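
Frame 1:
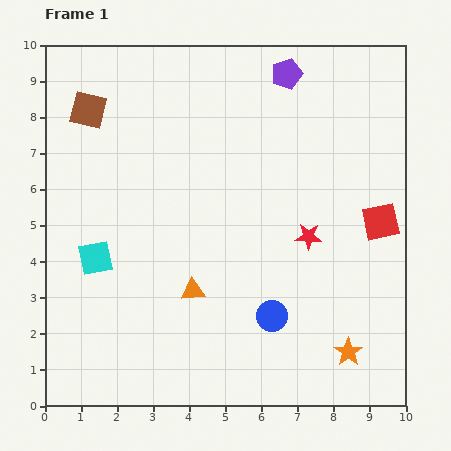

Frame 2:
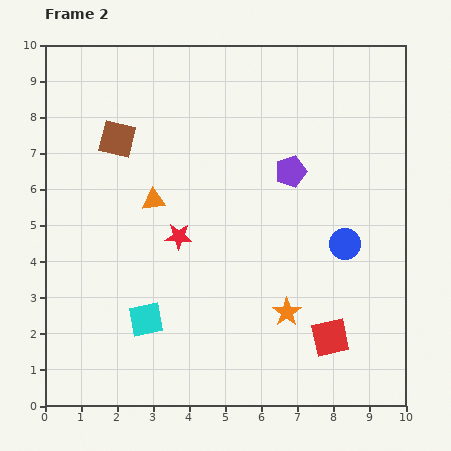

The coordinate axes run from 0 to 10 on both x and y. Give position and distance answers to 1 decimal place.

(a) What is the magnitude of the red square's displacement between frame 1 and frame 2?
3.5

The red square moved from (9.3, 5.1) to (7.9, 1.9), a distance of √(1.4² + 3.2²) ≈ 3.5.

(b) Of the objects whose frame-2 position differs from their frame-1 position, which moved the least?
the brown square

(moved 1.1)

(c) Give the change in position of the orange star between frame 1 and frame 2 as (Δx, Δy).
(-1.7, 1.1)

The orange star was at (8.4, 1.5) in frame 1 and (6.7, 2.6) in frame 2.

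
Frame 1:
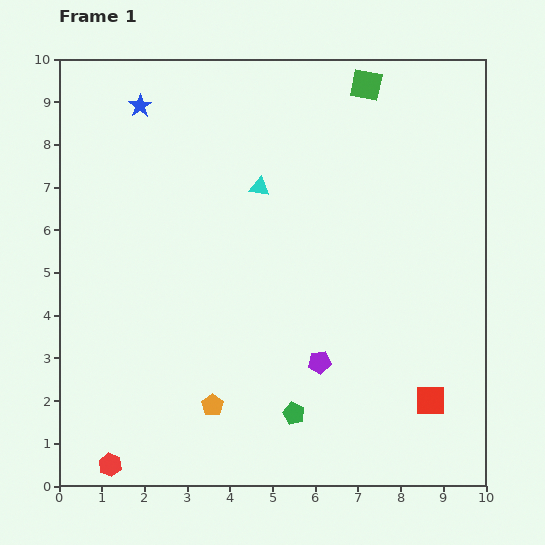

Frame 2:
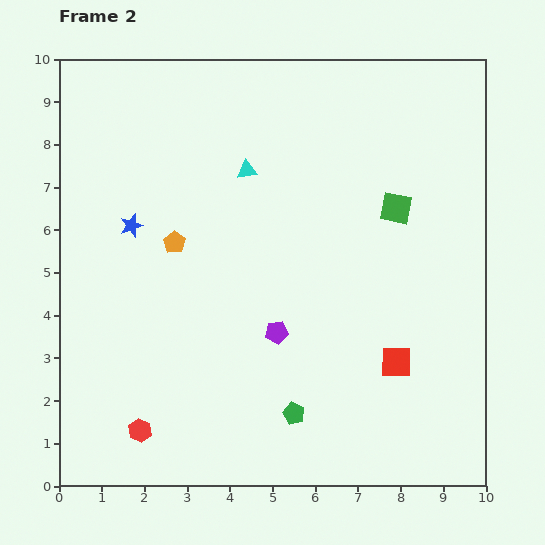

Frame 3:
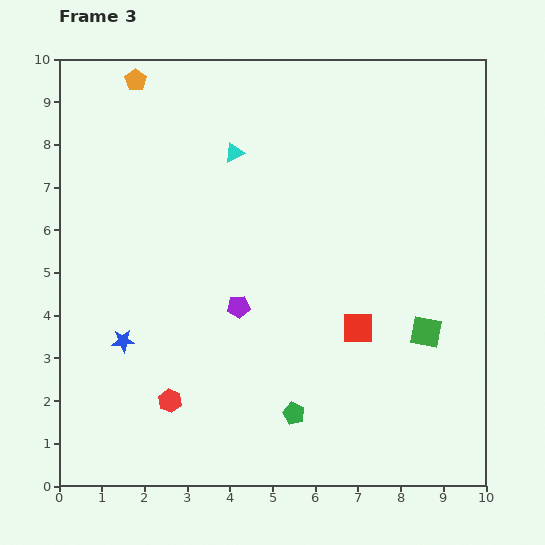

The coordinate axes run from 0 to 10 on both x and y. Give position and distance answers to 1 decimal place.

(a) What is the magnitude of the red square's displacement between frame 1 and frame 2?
1.2

The red square moved from (8.7, 2.0) to (7.9, 2.9), a distance of √(0.8² + 0.9²) ≈ 1.2.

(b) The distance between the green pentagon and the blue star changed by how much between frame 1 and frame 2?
-2.2

Distance in frame 1: 8.0. Distance in frame 2: 5.8.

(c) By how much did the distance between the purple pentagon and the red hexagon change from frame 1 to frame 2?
-1.6

Distance in frame 1: 5.5. Distance in frame 2: 3.9.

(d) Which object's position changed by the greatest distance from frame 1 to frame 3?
the orange pentagon

(moved 7.8; next 6.0)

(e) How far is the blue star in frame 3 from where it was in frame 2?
2.7

The blue star moved from (1.7, 6.1) to (1.5, 3.4), a distance of √(0.2² + 2.7²) ≈ 2.7.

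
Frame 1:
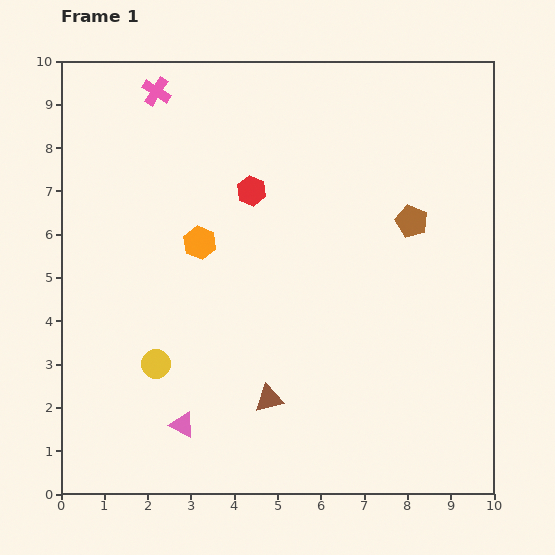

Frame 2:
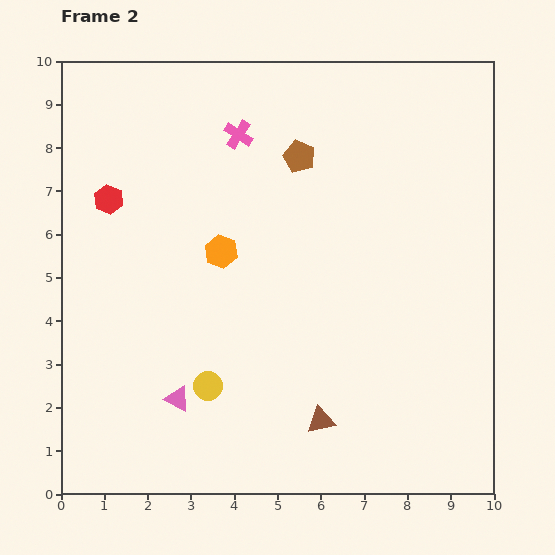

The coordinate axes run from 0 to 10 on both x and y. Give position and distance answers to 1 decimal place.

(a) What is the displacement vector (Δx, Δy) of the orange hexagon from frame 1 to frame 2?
(0.5, -0.2)

The orange hexagon was at (3.2, 5.8) in frame 1 and (3.7, 5.6) in frame 2.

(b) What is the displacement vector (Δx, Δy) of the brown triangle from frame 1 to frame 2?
(1.2, -0.5)

The brown triangle was at (4.8, 2.2) in frame 1 and (6.0, 1.7) in frame 2.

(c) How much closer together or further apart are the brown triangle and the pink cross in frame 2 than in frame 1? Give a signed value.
-0.7

Distance in frame 1: 7.6. Distance in frame 2: 6.9.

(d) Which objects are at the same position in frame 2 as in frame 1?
none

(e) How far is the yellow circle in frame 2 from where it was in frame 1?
1.3

The yellow circle moved from (2.2, 3.0) to (3.4, 2.5), a distance of √(1.2² + 0.5²) ≈ 1.3.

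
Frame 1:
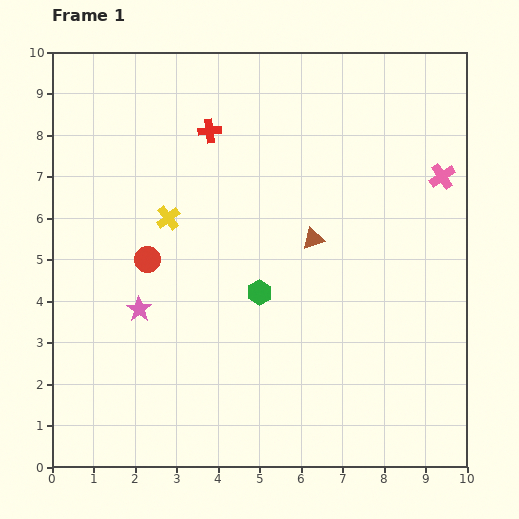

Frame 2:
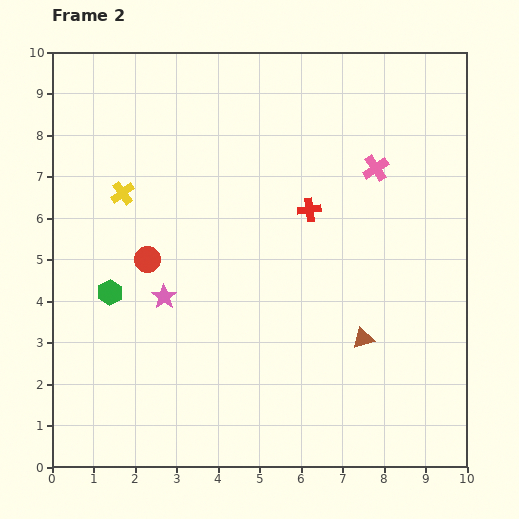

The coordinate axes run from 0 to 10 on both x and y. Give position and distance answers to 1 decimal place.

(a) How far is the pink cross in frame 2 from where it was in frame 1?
1.6

The pink cross moved from (9.4, 7.0) to (7.8, 7.2), a distance of √(1.6² + 0.2²) ≈ 1.6.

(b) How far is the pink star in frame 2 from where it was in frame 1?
0.7

The pink star moved from (2.1, 3.8) to (2.7, 4.1), a distance of √(0.6² + 0.3²) ≈ 0.7.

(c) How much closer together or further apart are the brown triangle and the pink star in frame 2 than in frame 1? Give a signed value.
+0.4

Distance in frame 1: 4.5. Distance in frame 2: 4.9.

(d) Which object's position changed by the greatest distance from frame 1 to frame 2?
the green hexagon

(moved 3.6; next 3.1)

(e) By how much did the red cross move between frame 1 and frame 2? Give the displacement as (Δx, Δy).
(2.4, -1.9)

The red cross was at (3.8, 8.1) in frame 1 and (6.2, 6.2) in frame 2.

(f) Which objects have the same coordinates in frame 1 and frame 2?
the red circle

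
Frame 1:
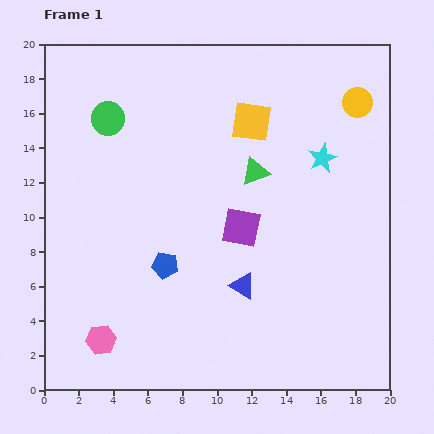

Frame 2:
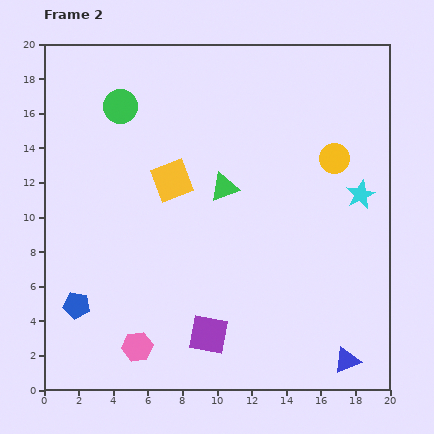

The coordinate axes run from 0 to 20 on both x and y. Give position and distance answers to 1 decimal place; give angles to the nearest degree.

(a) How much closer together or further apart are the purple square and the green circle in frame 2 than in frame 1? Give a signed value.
+4.3

Distance in frame 1: 9.9. Distance in frame 2: 14.2.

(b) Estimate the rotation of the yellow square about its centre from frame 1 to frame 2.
29° counter-clockwise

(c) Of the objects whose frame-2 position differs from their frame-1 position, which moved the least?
the green circle

(moved 1.0)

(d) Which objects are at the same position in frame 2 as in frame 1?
none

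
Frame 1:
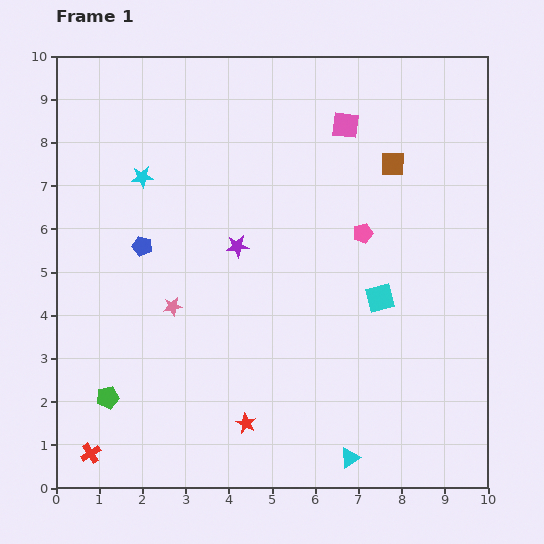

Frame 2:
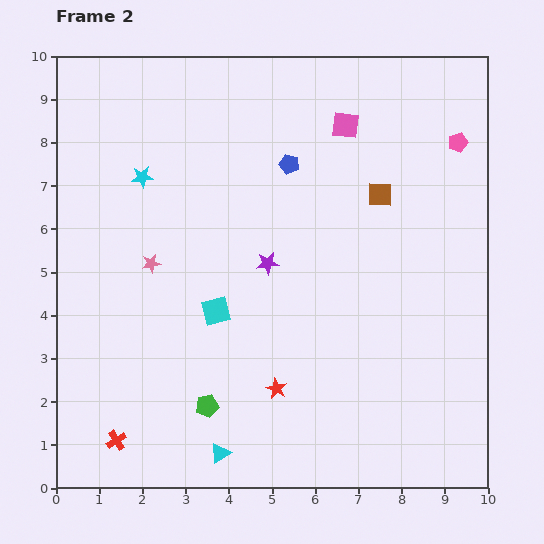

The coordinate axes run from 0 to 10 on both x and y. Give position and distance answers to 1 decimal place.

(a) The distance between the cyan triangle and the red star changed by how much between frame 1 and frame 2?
-0.5

Distance in frame 1: 2.5. Distance in frame 2: 2.0.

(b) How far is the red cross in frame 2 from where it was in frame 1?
0.7

The red cross moved from (0.8, 0.8) to (1.4, 1.1), a distance of √(0.6² + 0.3²) ≈ 0.7.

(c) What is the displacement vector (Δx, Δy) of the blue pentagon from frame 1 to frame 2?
(3.4, 1.9)

The blue pentagon was at (2.0, 5.6) in frame 1 and (5.4, 7.5) in frame 2.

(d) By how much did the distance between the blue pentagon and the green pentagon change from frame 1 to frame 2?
+2.3

Distance in frame 1: 3.6. Distance in frame 2: 5.9.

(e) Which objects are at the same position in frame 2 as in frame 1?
the pink square, the cyan star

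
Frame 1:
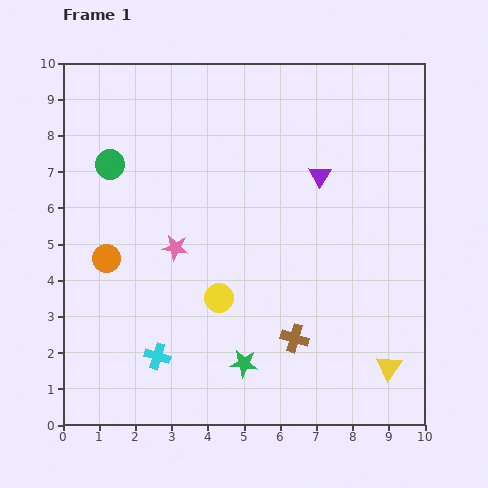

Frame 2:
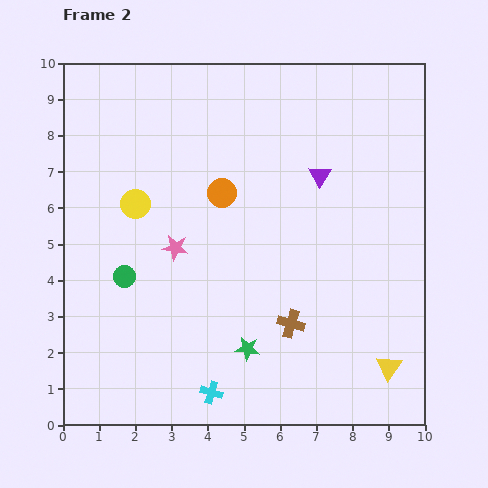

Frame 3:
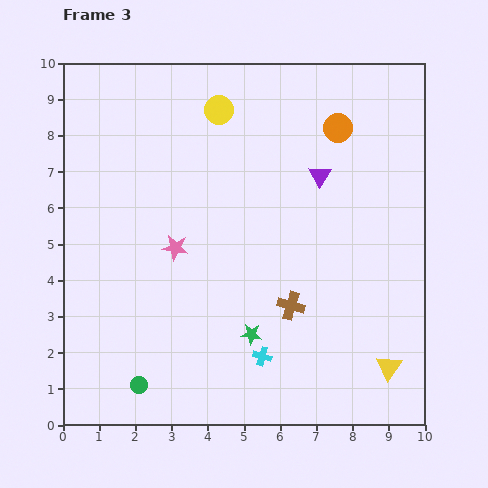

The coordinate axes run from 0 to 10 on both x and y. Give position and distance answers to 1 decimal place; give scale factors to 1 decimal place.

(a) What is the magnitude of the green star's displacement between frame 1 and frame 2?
0.4

The green star moved from (5.0, 1.7) to (5.1, 2.1), a distance of √(0.1² + 0.4²) ≈ 0.4.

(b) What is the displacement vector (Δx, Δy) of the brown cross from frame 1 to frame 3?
(-0.1, 0.9)

The brown cross was at (6.4, 2.4) in frame 1 and (6.3, 3.3) in frame 3.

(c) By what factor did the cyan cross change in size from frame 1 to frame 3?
0.7×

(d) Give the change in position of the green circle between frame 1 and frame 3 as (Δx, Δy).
(0.8, -6.1)

The green circle was at (1.3, 7.2) in frame 1 and (2.1, 1.1) in frame 3.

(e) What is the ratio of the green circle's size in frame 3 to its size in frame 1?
0.6×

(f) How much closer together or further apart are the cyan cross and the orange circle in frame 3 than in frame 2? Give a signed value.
+1.1

Distance in frame 2: 5.5. Distance in frame 3: 6.6.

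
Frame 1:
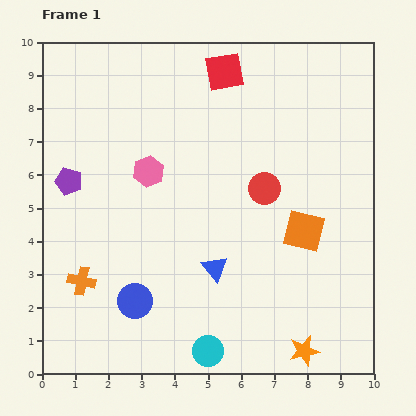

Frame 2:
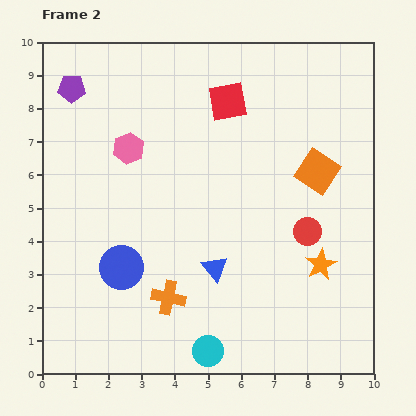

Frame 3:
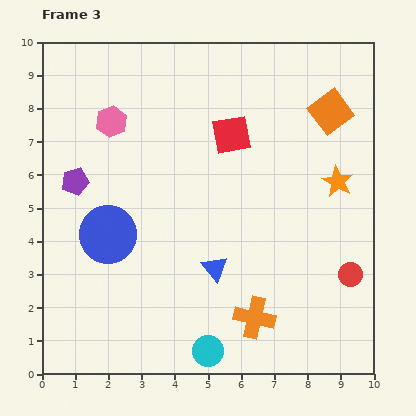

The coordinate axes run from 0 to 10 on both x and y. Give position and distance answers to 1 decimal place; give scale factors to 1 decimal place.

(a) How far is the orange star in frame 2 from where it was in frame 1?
2.6

The orange star moved from (7.9, 0.7) to (8.4, 3.3), a distance of √(0.5² + 2.6²) ≈ 2.6.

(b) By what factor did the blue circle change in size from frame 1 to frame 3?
1.7×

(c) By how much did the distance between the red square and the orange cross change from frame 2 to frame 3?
-0.7

Distance in frame 2: 6.2. Distance in frame 3: 5.5.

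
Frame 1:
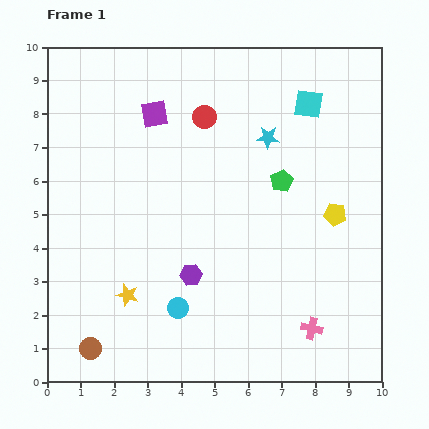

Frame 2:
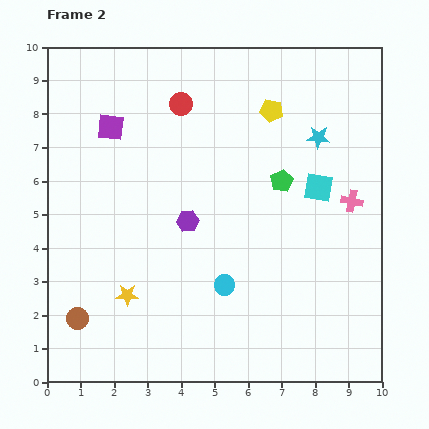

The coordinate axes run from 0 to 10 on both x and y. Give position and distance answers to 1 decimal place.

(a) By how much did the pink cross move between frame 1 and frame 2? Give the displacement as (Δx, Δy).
(1.2, 3.8)

The pink cross was at (7.9, 1.6) in frame 1 and (9.1, 5.4) in frame 2.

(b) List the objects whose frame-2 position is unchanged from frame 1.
the green pentagon, the yellow star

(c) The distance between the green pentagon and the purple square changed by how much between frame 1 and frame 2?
+1.0

Distance in frame 1: 4.3. Distance in frame 2: 5.3.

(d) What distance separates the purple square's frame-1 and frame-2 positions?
1.4

The purple square moved from (3.2, 8.0) to (1.9, 7.6), a distance of √(1.3² + 0.4²) ≈ 1.4.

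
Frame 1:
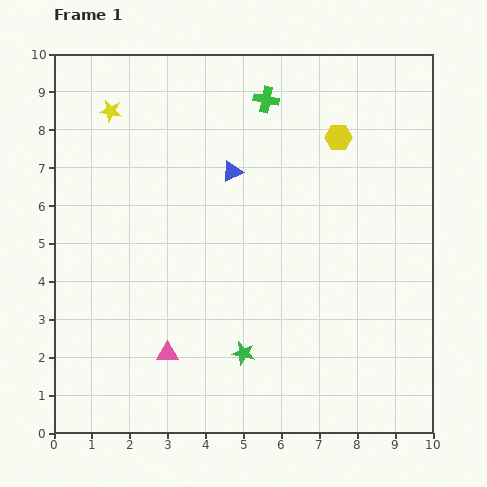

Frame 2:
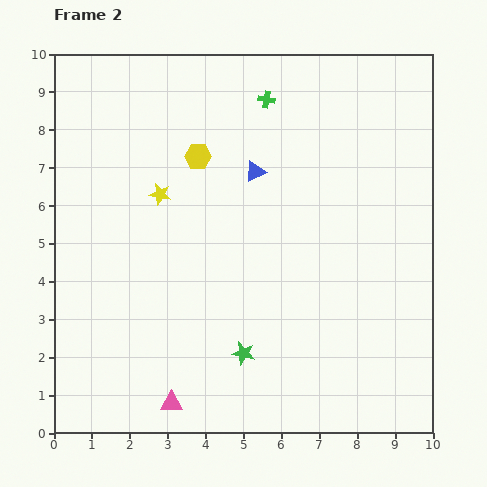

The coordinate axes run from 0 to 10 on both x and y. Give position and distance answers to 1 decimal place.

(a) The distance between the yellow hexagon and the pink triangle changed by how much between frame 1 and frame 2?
-0.8

Distance in frame 1: 7.3. Distance in frame 2: 6.5.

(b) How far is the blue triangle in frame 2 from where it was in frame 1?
0.6

The blue triangle moved from (4.7, 6.9) to (5.3, 6.9), a distance of √(0.6² + 0.0²) ≈ 0.6.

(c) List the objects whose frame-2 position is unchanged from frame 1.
the green cross, the green star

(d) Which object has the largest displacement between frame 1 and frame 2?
the yellow hexagon

(moved 3.7; next 2.6)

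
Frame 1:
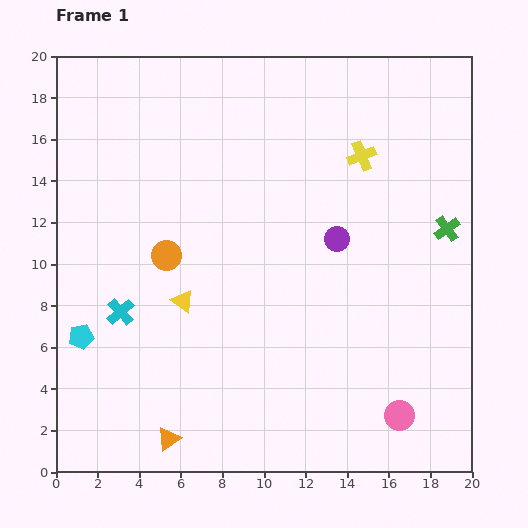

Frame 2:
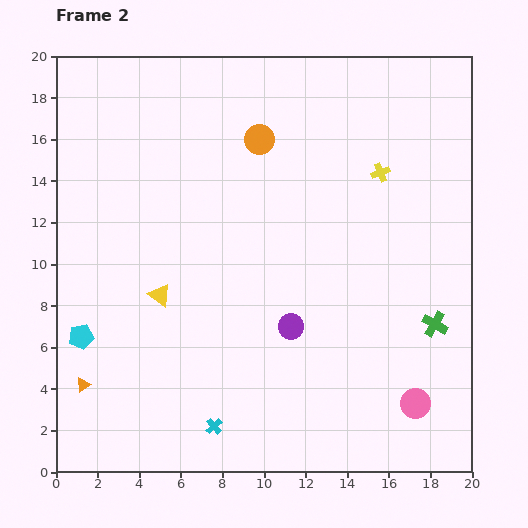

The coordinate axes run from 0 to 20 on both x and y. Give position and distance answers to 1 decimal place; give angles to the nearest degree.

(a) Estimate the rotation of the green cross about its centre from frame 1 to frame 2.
23° counter-clockwise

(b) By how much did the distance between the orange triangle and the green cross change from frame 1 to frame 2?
+0.3

Distance in frame 1: 16.8. Distance in frame 2: 17.1.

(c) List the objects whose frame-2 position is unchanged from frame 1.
the cyan pentagon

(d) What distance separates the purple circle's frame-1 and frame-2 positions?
4.7

The purple circle moved from (13.5, 11.2) to (11.3, 7.0), a distance of √(2.2² + 4.2²) ≈ 4.7.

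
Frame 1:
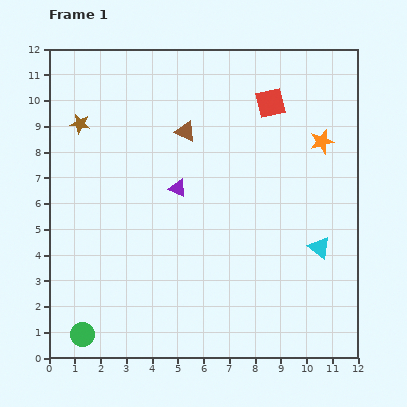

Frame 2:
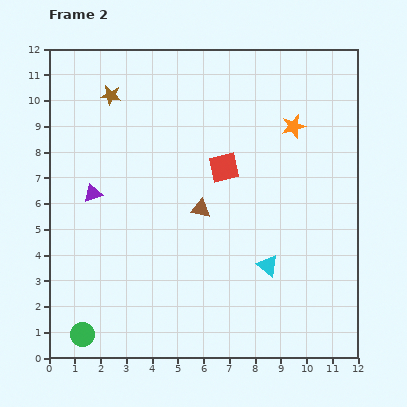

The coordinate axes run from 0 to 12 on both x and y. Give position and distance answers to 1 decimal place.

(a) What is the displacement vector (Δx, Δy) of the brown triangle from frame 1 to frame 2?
(0.6, -3.0)

The brown triangle was at (5.3, 8.8) in frame 1 and (5.9, 5.8) in frame 2.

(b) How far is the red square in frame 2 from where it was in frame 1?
3.1

The red square moved from (8.6, 9.9) to (6.8, 7.4), a distance of √(1.8² + 2.5²) ≈ 3.1.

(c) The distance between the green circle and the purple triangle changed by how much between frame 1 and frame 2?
-1.3

Distance in frame 1: 6.8. Distance in frame 2: 5.5.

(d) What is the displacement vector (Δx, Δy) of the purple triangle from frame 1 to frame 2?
(-3.3, -0.2)

The purple triangle was at (5.0, 6.6) in frame 1 and (1.7, 6.4) in frame 2.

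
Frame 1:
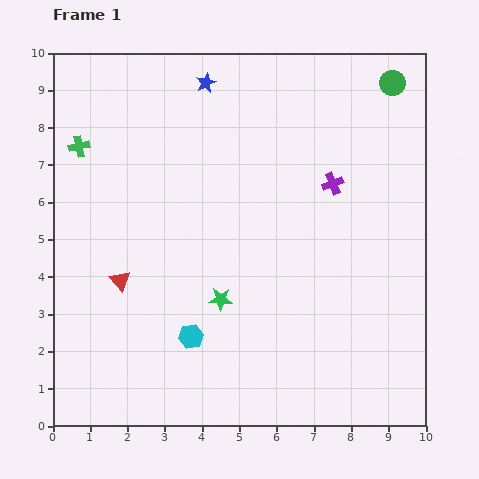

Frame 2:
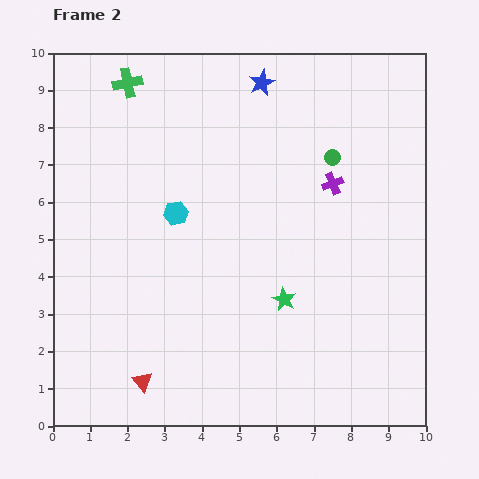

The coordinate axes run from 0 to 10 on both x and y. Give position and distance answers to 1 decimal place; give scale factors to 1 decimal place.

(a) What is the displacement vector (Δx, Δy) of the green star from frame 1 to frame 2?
(1.7, 0.0)

The green star was at (4.5, 3.4) in frame 1 and (6.2, 3.4) in frame 2.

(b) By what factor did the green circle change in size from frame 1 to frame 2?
0.6×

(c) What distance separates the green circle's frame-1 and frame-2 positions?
2.6

The green circle moved from (9.1, 9.2) to (7.5, 7.2), a distance of √(1.6² + 2.0²) ≈ 2.6.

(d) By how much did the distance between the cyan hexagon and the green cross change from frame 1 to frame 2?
-2.2

Distance in frame 1: 5.9. Distance in frame 2: 3.7.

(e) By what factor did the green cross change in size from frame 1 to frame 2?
1.4×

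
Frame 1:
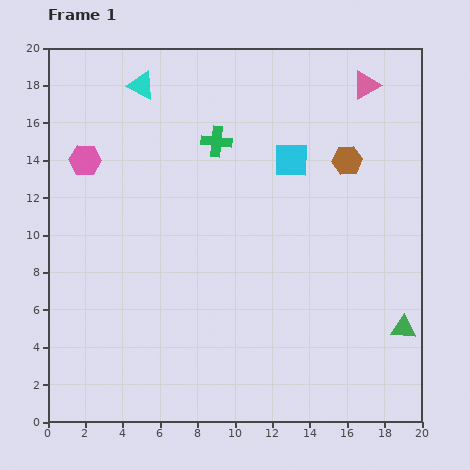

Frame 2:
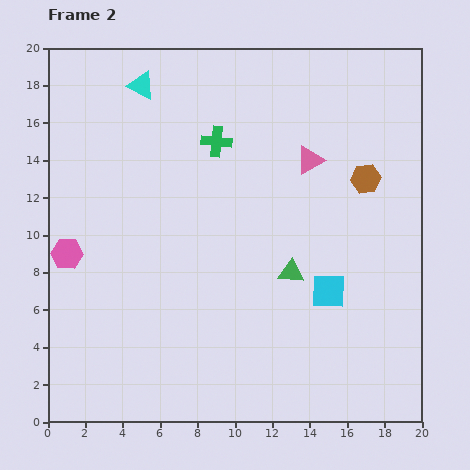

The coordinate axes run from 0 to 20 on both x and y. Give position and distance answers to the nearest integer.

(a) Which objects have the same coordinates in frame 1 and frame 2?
the green cross, the cyan triangle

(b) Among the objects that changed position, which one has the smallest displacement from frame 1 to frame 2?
the brown hexagon

(moved 1)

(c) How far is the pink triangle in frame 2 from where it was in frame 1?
5

The pink triangle moved from (17, 18) to (14, 14), a distance of √(3² + 4²) ≈ 5.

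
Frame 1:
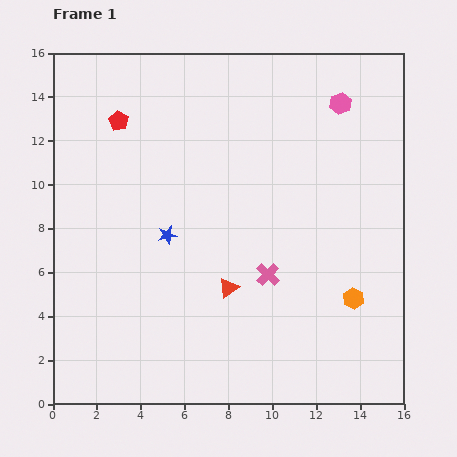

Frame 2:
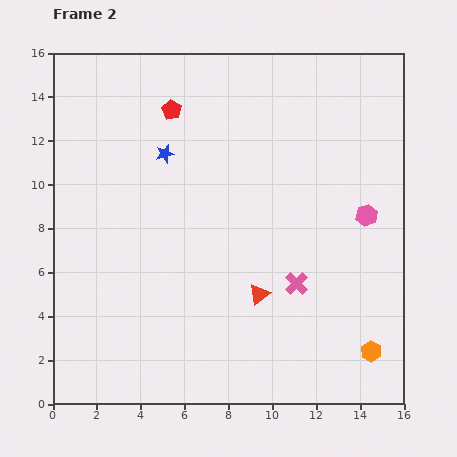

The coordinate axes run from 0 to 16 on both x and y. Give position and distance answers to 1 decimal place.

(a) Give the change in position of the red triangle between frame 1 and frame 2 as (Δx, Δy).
(1.4, -0.3)

The red triangle was at (8.0, 5.3) in frame 1 and (9.4, 5.0) in frame 2.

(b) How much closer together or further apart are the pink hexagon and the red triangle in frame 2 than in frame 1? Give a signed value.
-3.7

Distance in frame 1: 9.8. Distance in frame 2: 6.1.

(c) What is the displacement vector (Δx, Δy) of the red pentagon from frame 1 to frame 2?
(2.4, 0.5)

The red pentagon was at (3.0, 12.9) in frame 1 and (5.4, 13.4) in frame 2.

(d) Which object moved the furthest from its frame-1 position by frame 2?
the pink hexagon

(moved 5.2; next 3.7)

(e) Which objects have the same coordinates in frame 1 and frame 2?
none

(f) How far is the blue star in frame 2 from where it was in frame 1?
3.7

The blue star moved from (5.2, 7.7) to (5.1, 11.4), a distance of √(0.1² + 3.7²) ≈ 3.7.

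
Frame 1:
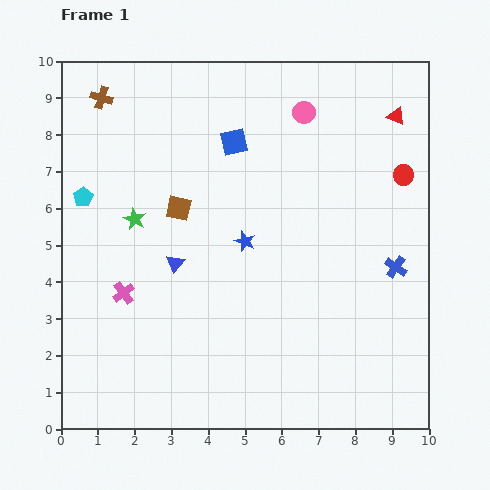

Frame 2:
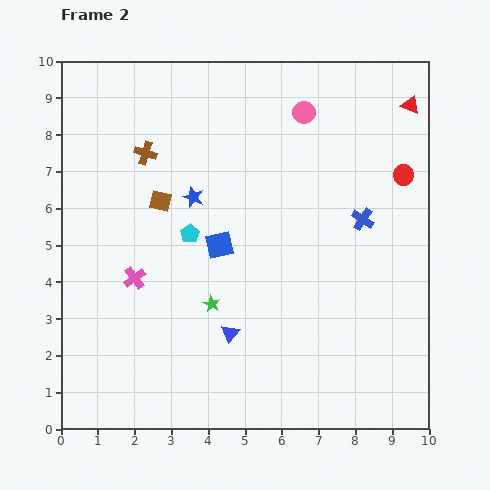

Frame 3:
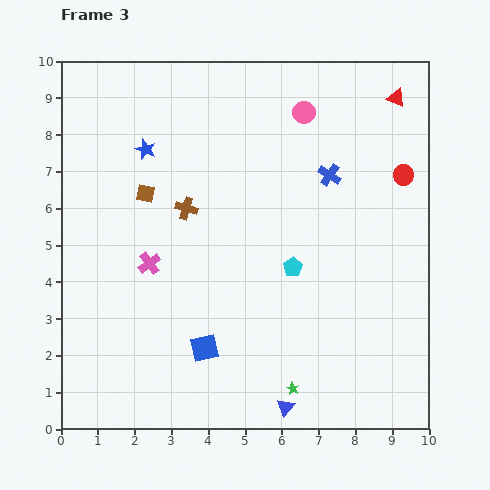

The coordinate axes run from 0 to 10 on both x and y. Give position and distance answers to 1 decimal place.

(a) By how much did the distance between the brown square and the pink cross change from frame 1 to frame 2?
-0.5

Distance in frame 1: 2.7. Distance in frame 2: 2.2.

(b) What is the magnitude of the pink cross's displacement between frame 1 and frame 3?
1.1

The pink cross moved from (1.7, 3.7) to (2.4, 4.5), a distance of √(0.7² + 0.8²) ≈ 1.1.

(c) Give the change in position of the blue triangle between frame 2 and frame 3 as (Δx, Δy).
(1.5, -2.0)

The blue triangle was at (4.6, 2.6) in frame 2 and (6.1, 0.6) in frame 3.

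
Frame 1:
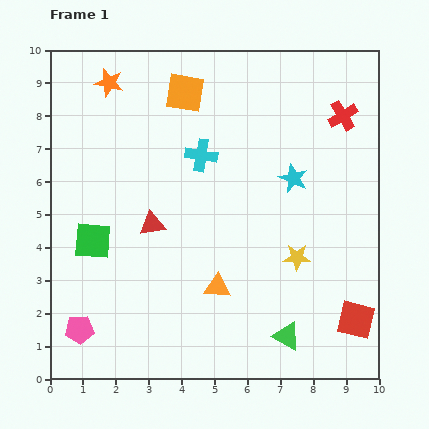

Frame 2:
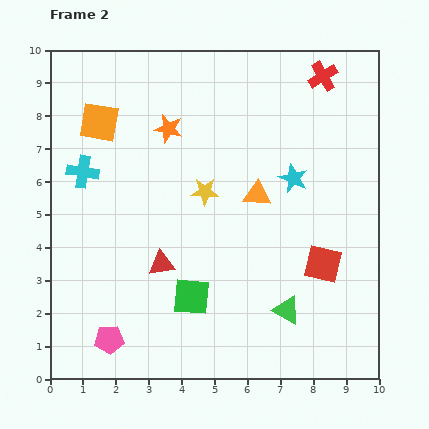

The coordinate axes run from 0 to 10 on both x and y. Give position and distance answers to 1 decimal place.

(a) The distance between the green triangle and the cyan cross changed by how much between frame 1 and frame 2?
+1.4

Distance in frame 1: 6.1. Distance in frame 2: 7.5.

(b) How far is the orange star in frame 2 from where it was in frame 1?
2.3

The orange star moved from (1.8, 9.0) to (3.6, 7.6), a distance of √(1.8² + 1.4²) ≈ 2.3.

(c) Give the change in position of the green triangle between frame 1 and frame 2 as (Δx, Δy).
(0.0, 0.8)

The green triangle was at (7.2, 1.3) in frame 1 and (7.2, 2.1) in frame 2.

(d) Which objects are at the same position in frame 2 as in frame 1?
the cyan star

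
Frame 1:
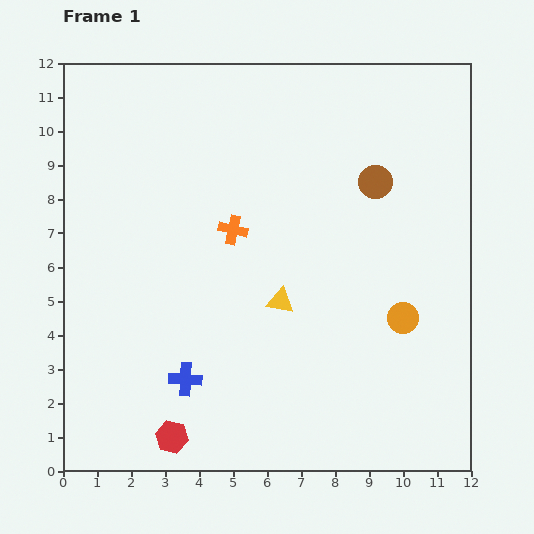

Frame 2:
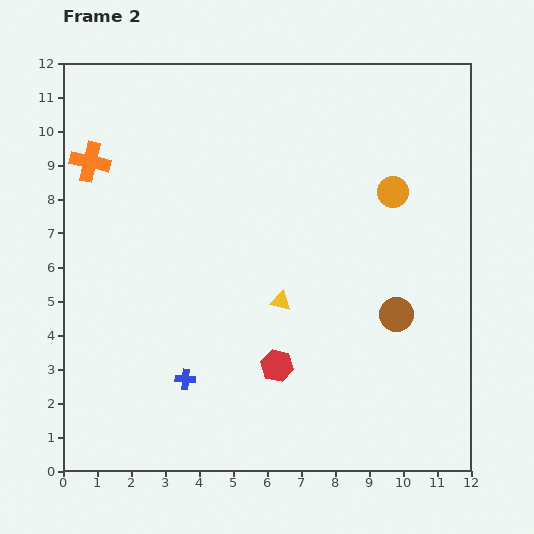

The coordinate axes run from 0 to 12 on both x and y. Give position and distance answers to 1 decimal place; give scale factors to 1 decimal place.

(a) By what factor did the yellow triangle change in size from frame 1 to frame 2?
0.8×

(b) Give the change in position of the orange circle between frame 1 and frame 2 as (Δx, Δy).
(-0.3, 3.7)

The orange circle was at (10.0, 4.5) in frame 1 and (9.7, 8.2) in frame 2.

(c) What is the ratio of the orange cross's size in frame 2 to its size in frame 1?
1.4×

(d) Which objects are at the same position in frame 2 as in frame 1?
the yellow triangle, the blue cross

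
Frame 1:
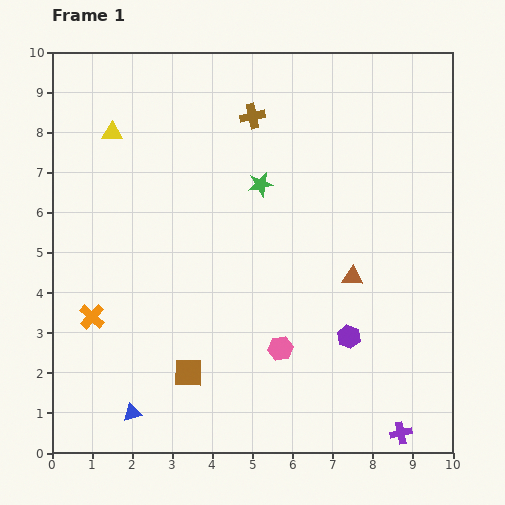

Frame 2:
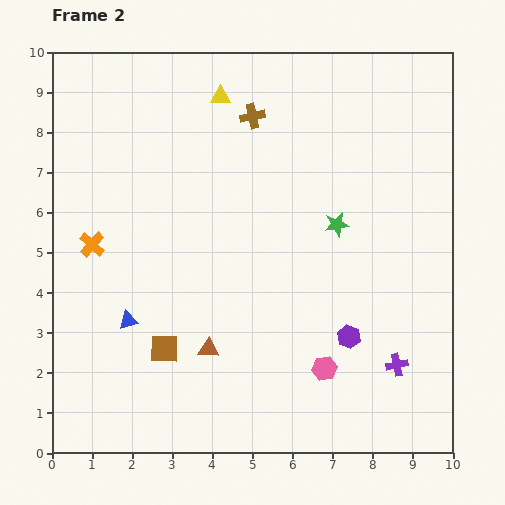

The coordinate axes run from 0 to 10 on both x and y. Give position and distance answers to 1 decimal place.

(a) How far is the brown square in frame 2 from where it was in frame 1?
0.8

The brown square moved from (3.4, 2.0) to (2.8, 2.6), a distance of √(0.6² + 0.6²) ≈ 0.8.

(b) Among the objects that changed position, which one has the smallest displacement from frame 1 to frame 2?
the brown square

(moved 0.8)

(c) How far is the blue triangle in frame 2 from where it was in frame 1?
2.3

The blue triangle moved from (2.0, 1.0) to (1.9, 3.3), a distance of √(0.1² + 2.3²) ≈ 2.3.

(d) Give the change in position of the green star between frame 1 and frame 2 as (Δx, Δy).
(1.9, -1.0)

The green star was at (5.2, 6.7) in frame 1 and (7.1, 5.7) in frame 2.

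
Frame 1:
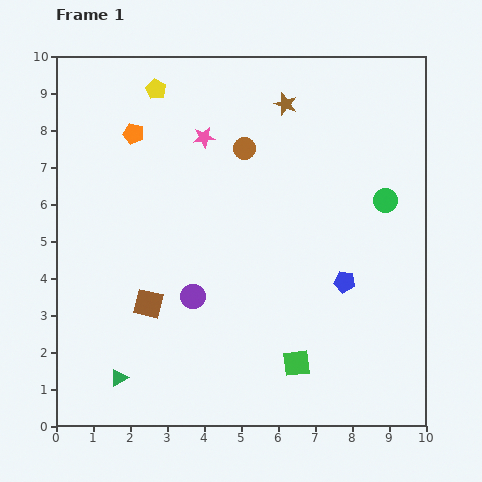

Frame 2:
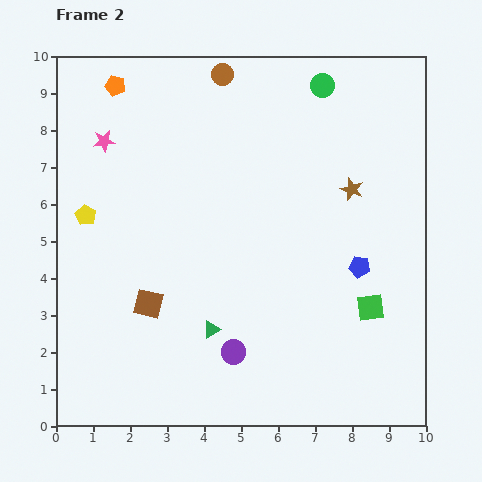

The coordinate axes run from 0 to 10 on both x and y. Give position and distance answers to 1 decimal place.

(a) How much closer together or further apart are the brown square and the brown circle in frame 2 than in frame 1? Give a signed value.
+1.6

Distance in frame 1: 4.9. Distance in frame 2: 6.5.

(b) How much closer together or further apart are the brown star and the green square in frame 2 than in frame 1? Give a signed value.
-3.8

Distance in frame 1: 7.0. Distance in frame 2: 3.2.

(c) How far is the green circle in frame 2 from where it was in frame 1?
3.5

The green circle moved from (8.9, 6.1) to (7.2, 9.2), a distance of √(1.7² + 3.1²) ≈ 3.5.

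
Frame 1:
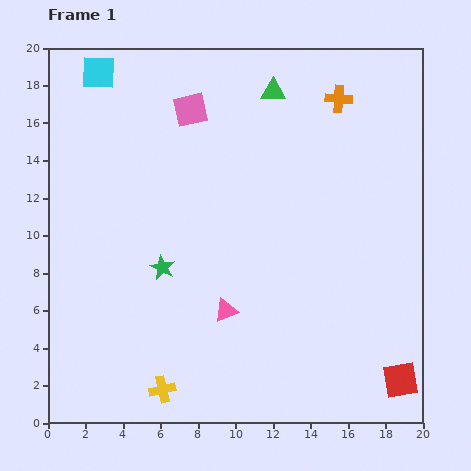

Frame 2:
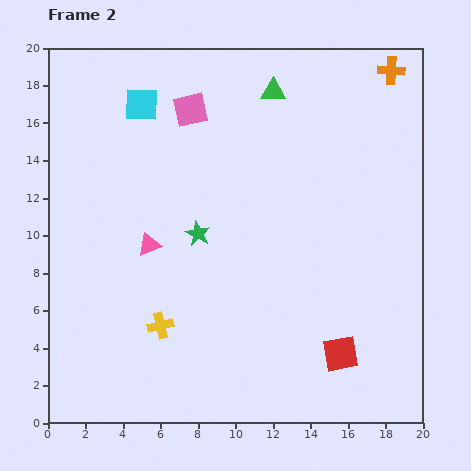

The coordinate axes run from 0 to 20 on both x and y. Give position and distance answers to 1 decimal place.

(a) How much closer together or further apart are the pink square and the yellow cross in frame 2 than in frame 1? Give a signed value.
-3.4

Distance in frame 1: 15.0. Distance in frame 2: 11.6.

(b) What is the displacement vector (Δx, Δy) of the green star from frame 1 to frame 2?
(1.9, 1.8)

The green star was at (6.1, 8.3) in frame 1 and (8.0, 10.1) in frame 2.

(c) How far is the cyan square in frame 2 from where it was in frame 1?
2.9

The cyan square moved from (2.7, 18.7) to (5.0, 17.0), a distance of √(2.3² + 1.7²) ≈ 2.9.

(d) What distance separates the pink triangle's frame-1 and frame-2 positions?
5.4

The pink triangle moved from (9.5, 6.0) to (5.4, 9.5), a distance of √(4.1² + 3.5²) ≈ 5.4.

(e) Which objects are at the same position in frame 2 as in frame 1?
the green triangle, the pink square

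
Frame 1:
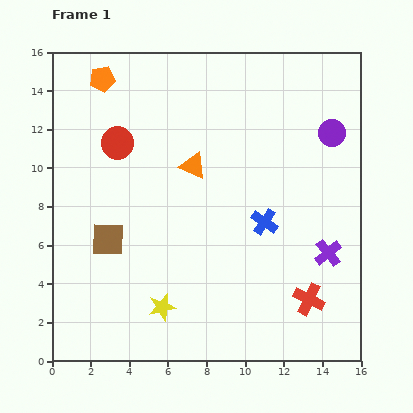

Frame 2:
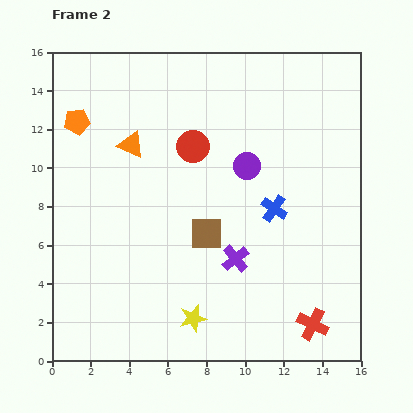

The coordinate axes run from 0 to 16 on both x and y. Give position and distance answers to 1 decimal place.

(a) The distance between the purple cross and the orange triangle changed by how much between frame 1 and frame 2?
-0.3

Distance in frame 1: 8.3. Distance in frame 2: 8.0.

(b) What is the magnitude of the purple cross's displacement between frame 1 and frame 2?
4.8

The purple cross moved from (14.3, 5.6) to (9.5, 5.3), a distance of √(4.8² + 0.3²) ≈ 4.8.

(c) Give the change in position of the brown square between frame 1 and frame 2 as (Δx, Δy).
(5.1, 0.3)

The brown square was at (2.9, 6.3) in frame 1 and (8.0, 6.6) in frame 2.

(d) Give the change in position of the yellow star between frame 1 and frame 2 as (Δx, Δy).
(1.6, -0.6)

The yellow star was at (5.7, 2.8) in frame 1 and (7.3, 2.2) in frame 2.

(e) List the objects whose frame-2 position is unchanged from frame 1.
none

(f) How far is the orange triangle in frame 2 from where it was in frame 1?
3.4

The orange triangle moved from (7.3, 10.1) to (4.1, 11.2), a distance of √(3.2² + 1.1²) ≈ 3.4.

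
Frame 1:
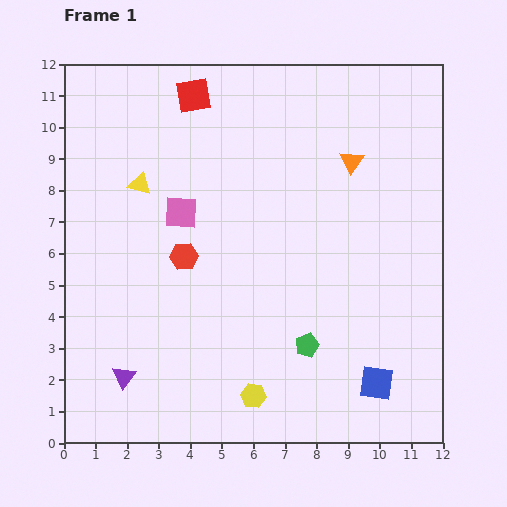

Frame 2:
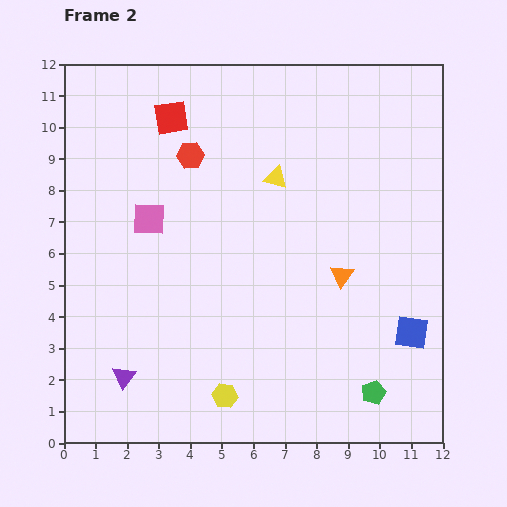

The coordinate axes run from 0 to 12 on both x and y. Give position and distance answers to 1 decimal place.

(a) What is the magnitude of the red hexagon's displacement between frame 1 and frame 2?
3.2

The red hexagon moved from (3.8, 5.9) to (4.0, 9.1), a distance of √(0.2² + 3.2²) ≈ 3.2.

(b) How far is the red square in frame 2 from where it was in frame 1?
1.0

The red square moved from (4.1, 11.0) to (3.4, 10.3), a distance of √(0.7² + 0.7²) ≈ 1.0.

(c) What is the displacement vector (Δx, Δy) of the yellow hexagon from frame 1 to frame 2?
(-0.9, 0.0)

The yellow hexagon was at (6.0, 1.5) in frame 1 and (5.1, 1.5) in frame 2.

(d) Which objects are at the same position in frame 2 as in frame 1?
the purple triangle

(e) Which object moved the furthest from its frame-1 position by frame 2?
the yellow triangle

(moved 4.3; next 3.6)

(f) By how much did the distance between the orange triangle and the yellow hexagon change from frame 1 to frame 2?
-2.7

Distance in frame 1: 8.0. Distance in frame 2: 5.3.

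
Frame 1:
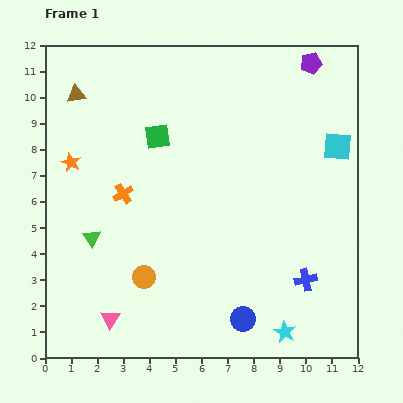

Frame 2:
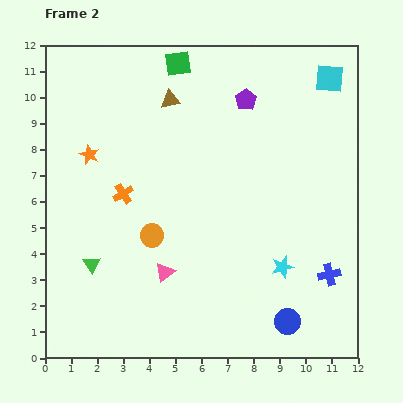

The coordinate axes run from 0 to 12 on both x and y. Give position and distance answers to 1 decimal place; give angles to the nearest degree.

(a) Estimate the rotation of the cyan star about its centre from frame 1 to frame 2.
30° clockwise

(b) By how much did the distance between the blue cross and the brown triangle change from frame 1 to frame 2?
-2.2

Distance in frame 1: 11.3. Distance in frame 2: 9.1.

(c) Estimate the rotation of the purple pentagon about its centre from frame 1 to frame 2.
20° counter-clockwise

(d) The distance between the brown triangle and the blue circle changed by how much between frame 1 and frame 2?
-1.1

Distance in frame 1: 10.7. Distance in frame 2: 9.6.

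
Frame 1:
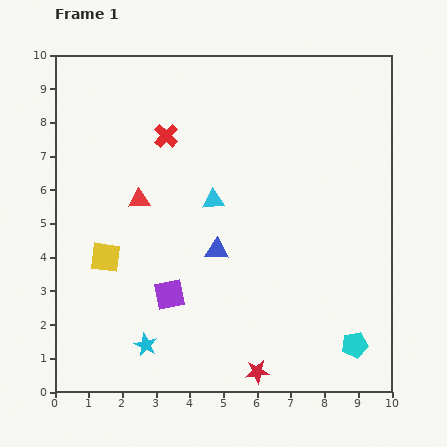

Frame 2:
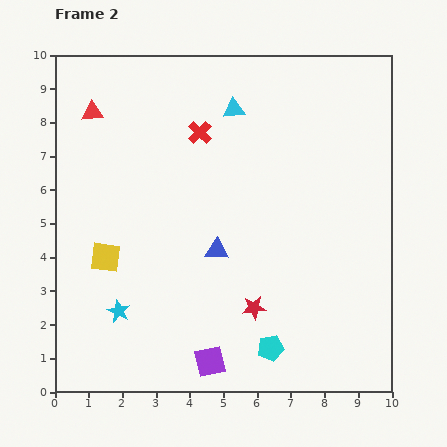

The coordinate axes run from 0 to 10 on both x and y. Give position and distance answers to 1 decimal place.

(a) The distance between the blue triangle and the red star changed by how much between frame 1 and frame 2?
-1.8

Distance in frame 1: 3.8. Distance in frame 2: 2.0.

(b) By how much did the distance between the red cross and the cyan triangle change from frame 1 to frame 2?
-1.2

Distance in frame 1: 2.4. Distance in frame 2: 1.2.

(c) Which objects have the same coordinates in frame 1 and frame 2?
the yellow square, the blue triangle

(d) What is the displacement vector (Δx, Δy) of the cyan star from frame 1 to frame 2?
(-0.8, 1.0)

The cyan star was at (2.7, 1.4) in frame 1 and (1.9, 2.4) in frame 2.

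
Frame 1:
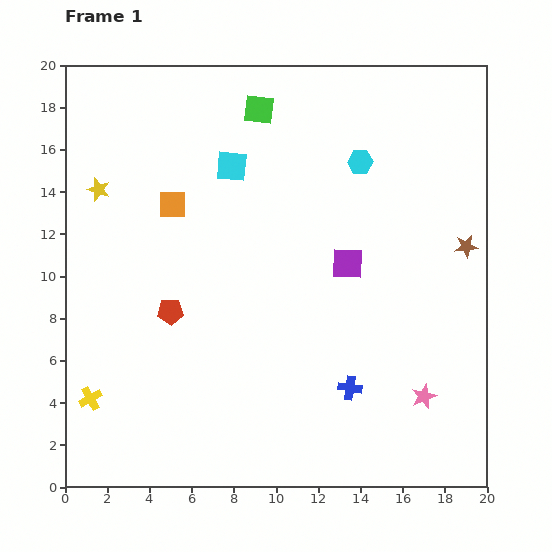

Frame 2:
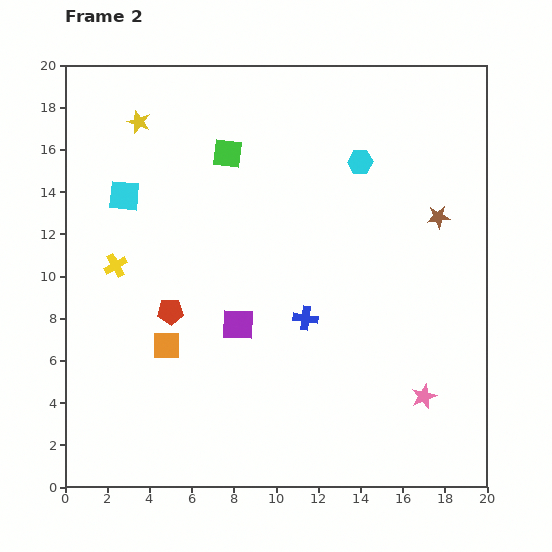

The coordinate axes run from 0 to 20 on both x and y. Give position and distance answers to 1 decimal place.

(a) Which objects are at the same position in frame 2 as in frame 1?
the cyan hexagon, the pink star, the red pentagon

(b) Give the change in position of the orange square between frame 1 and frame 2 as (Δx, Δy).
(-0.3, -6.7)

The orange square was at (5.1, 13.4) in frame 1 and (4.8, 6.7) in frame 2.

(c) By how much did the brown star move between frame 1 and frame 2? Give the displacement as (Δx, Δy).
(-1.3, 1.4)

The brown star was at (19.0, 11.4) in frame 1 and (17.7, 12.8) in frame 2.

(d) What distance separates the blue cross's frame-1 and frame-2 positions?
3.9

The blue cross moved from (13.5, 4.7) to (11.4, 8.0), a distance of √(2.1² + 3.3²) ≈ 3.9.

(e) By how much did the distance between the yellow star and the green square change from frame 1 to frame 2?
-4.0

Distance in frame 1: 8.5. Distance in frame 2: 4.5.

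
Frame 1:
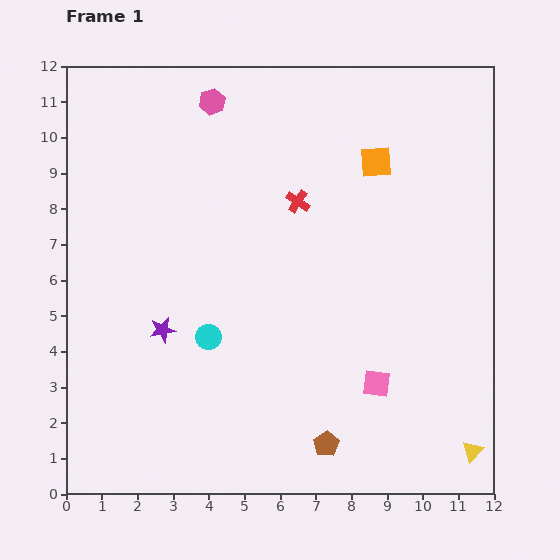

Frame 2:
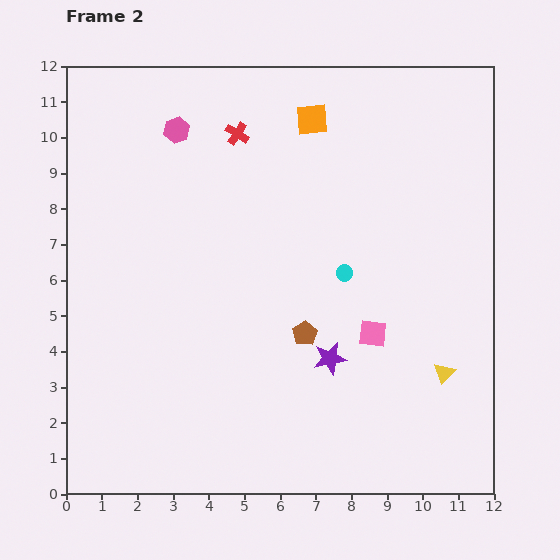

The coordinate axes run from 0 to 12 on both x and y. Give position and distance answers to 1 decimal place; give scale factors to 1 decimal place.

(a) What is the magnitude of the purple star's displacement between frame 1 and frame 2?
4.8

The purple star moved from (2.7, 4.6) to (7.4, 3.8), a distance of √(4.7² + 0.8²) ≈ 4.8.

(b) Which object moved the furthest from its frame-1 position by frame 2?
the purple star

(moved 4.8; next 4.2)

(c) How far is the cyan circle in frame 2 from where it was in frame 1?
4.2

The cyan circle moved from (4.0, 4.4) to (7.8, 6.2), a distance of √(3.8² + 1.8²) ≈ 4.2.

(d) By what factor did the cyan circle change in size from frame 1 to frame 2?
0.6×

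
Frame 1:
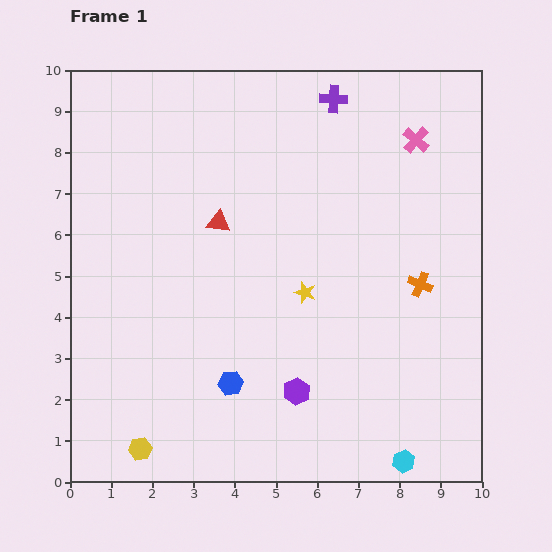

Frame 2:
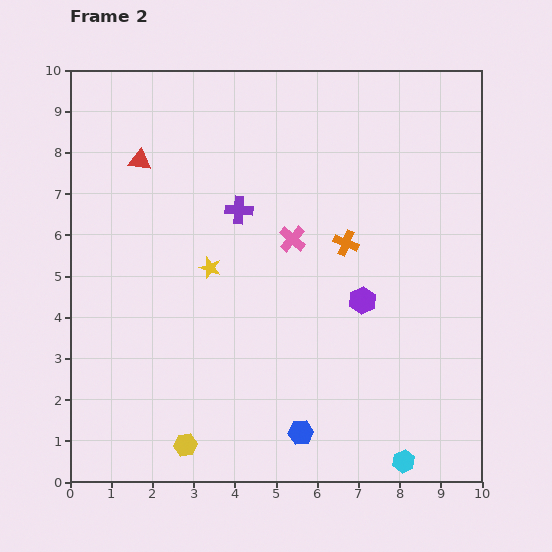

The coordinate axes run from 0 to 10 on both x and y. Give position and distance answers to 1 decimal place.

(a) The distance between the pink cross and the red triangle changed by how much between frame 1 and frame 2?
-1.0

Distance in frame 1: 5.2. Distance in frame 2: 4.2.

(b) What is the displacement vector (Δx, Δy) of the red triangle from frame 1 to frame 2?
(-1.9, 1.5)

The red triangle was at (3.6, 6.3) in frame 1 and (1.7, 7.8) in frame 2.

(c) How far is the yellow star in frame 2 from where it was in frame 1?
2.4

The yellow star moved from (5.7, 4.6) to (3.4, 5.2), a distance of √(2.3² + 0.6²) ≈ 2.4.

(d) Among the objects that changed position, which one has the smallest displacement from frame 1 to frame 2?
the yellow hexagon

(moved 1.1)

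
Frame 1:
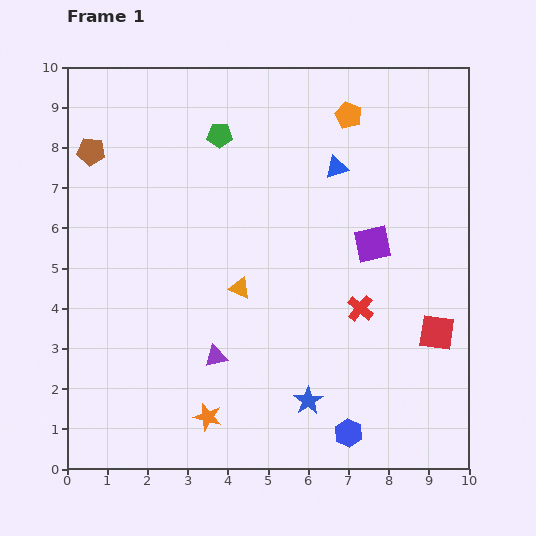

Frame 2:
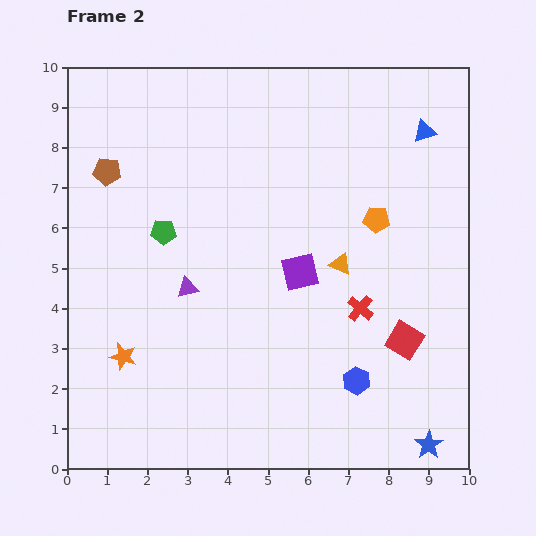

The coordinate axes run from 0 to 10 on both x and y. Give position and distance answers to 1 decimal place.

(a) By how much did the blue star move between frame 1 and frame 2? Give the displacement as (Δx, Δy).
(3.0, -1.1)

The blue star was at (6.0, 1.7) in frame 1 and (9.0, 0.6) in frame 2.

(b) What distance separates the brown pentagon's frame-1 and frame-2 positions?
0.6

The brown pentagon moved from (0.6, 7.9) to (1.0, 7.4), a distance of √(0.4² + 0.5²) ≈ 0.6.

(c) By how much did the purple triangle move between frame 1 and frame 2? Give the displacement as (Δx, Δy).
(-0.7, 1.7)

The purple triangle was at (3.7, 2.8) in frame 1 and (3.0, 4.5) in frame 2.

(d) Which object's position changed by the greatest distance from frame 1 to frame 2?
the blue star

(moved 3.2; next 2.8)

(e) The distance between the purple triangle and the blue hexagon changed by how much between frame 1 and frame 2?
+1.0

Distance in frame 1: 3.8. Distance in frame 2: 4.8.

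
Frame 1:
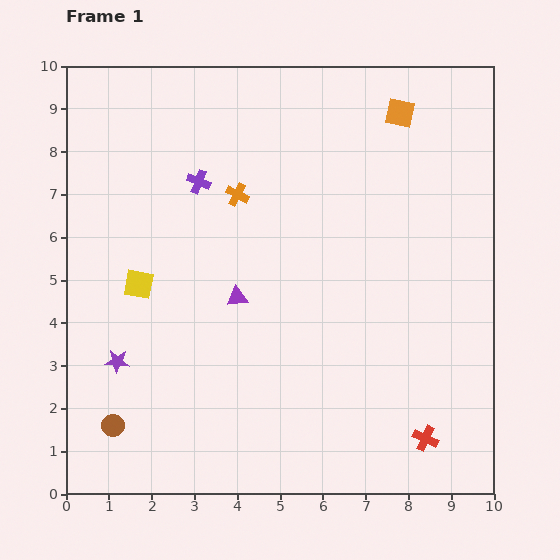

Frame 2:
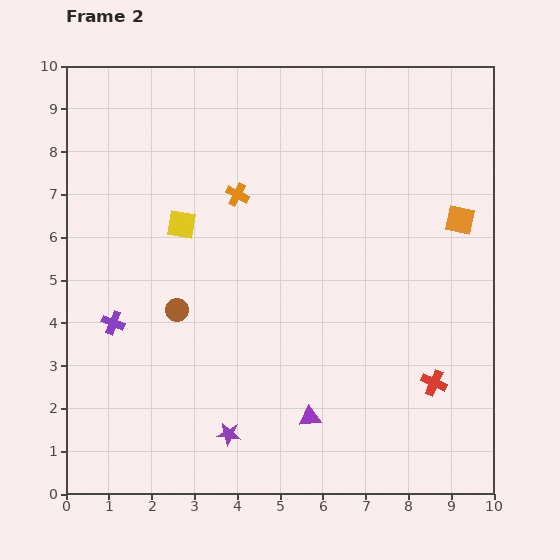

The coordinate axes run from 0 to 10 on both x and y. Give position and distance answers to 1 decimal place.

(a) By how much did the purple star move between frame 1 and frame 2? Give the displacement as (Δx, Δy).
(2.6, -1.7)

The purple star was at (1.2, 3.1) in frame 1 and (3.8, 1.4) in frame 2.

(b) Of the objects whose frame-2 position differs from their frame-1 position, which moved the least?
the red cross

(moved 1.3)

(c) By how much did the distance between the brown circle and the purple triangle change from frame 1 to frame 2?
-0.2

Distance in frame 1: 4.2. Distance in frame 2: 4.0.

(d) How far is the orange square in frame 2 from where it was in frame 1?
2.9

The orange square moved from (7.8, 8.9) to (9.2, 6.4), a distance of √(1.4² + 2.5²) ≈ 2.9.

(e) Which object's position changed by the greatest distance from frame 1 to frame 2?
the purple cross

(moved 3.9; next 3.3)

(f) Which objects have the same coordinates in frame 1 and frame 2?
the orange cross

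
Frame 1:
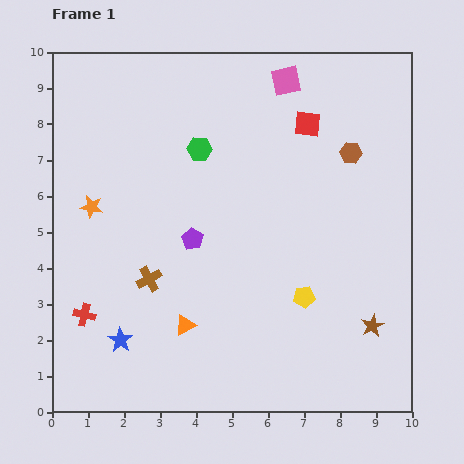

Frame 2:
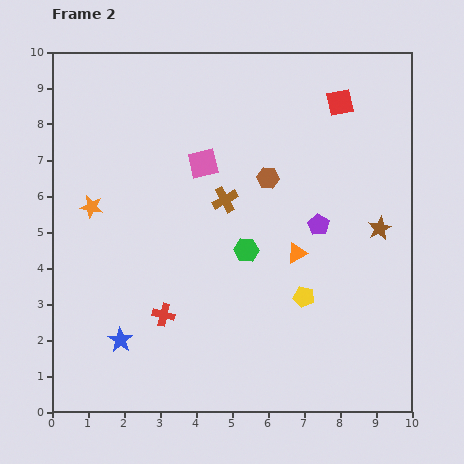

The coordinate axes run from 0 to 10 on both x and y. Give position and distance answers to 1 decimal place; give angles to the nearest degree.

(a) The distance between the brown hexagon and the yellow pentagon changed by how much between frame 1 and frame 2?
-0.8

Distance in frame 1: 4.2. Distance in frame 2: 3.4.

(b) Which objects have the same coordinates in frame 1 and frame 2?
the orange star, the yellow pentagon, the blue star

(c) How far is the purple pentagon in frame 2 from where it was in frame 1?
3.5

The purple pentagon moved from (3.9, 4.8) to (7.4, 5.2), a distance of √(3.5² + 0.4²) ≈ 3.5.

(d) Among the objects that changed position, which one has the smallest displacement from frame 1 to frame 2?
the red square

(moved 1.1)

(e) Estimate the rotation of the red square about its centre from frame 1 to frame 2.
18° counter-clockwise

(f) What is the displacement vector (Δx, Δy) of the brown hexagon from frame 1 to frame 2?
(-2.3, -0.7)

The brown hexagon was at (8.3, 7.2) in frame 1 and (6.0, 6.5) in frame 2.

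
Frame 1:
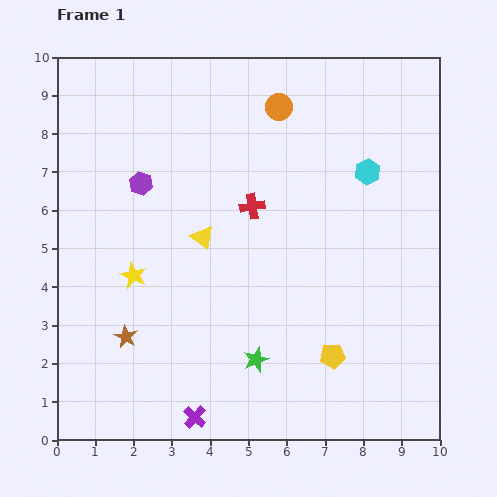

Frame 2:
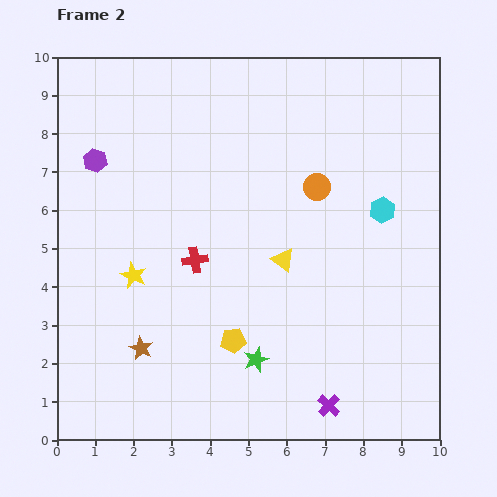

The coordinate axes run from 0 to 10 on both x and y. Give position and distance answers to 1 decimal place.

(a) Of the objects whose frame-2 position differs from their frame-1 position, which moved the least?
the brown star

(moved 0.5)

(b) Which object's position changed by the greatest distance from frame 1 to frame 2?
the purple cross

(moved 3.5; next 2.6)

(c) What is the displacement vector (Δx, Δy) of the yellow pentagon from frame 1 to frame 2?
(-2.6, 0.4)

The yellow pentagon was at (7.2, 2.2) in frame 1 and (4.6, 2.6) in frame 2.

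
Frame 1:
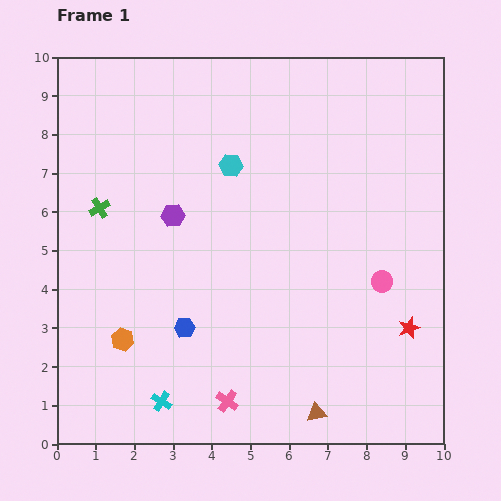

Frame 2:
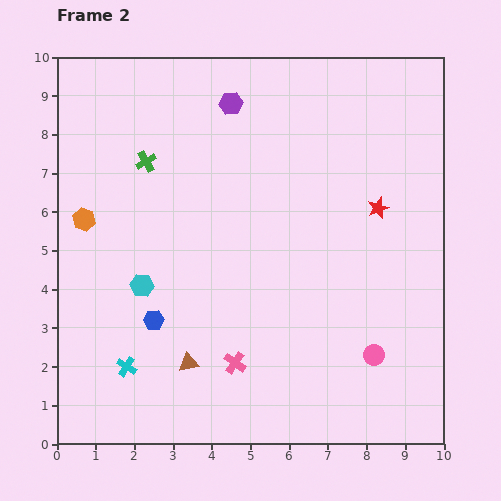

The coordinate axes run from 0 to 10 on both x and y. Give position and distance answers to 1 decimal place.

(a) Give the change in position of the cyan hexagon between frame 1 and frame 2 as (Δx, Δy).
(-2.3, -3.1)

The cyan hexagon was at (4.5, 7.2) in frame 1 and (2.2, 4.1) in frame 2.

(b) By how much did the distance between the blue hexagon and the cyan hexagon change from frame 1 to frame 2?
-3.5

Distance in frame 1: 4.4. Distance in frame 2: 0.9.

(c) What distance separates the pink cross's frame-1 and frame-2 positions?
1.0

The pink cross moved from (4.4, 1.1) to (4.6, 2.1), a distance of √(0.2² + 1.0²) ≈ 1.0.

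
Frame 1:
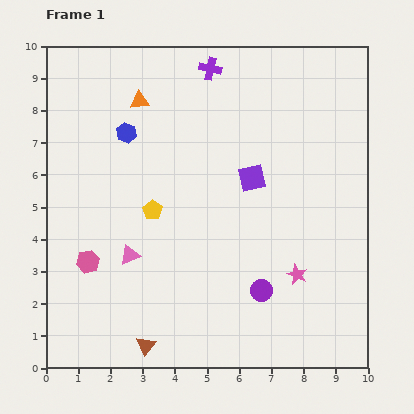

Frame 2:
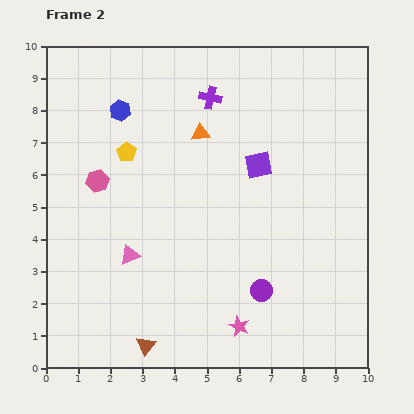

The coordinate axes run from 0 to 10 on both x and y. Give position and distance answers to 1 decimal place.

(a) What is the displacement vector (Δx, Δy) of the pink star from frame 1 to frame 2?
(-1.8, -1.6)

The pink star was at (7.8, 2.9) in frame 1 and (6.0, 1.3) in frame 2.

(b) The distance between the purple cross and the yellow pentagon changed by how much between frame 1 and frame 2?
-1.7

Distance in frame 1: 4.8. Distance in frame 2: 3.1.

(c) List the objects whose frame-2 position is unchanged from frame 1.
the purple circle, the brown triangle, the pink triangle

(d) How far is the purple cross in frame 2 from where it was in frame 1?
0.9

The purple cross moved from (5.1, 9.3) to (5.1, 8.4), a distance of √(0.0² + 0.9²) ≈ 0.9.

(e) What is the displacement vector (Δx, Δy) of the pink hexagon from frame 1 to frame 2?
(0.3, 2.5)

The pink hexagon was at (1.3, 3.3) in frame 1 and (1.6, 5.8) in frame 2.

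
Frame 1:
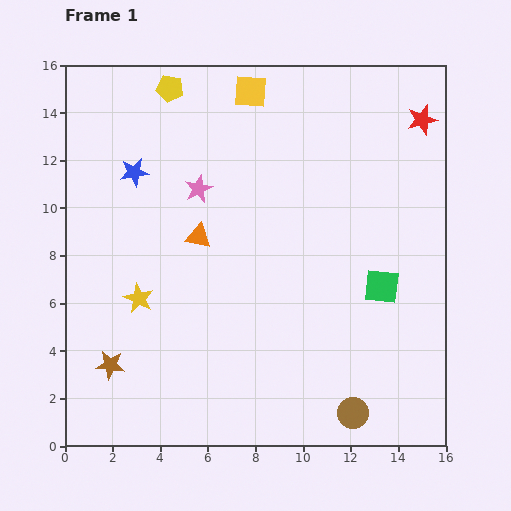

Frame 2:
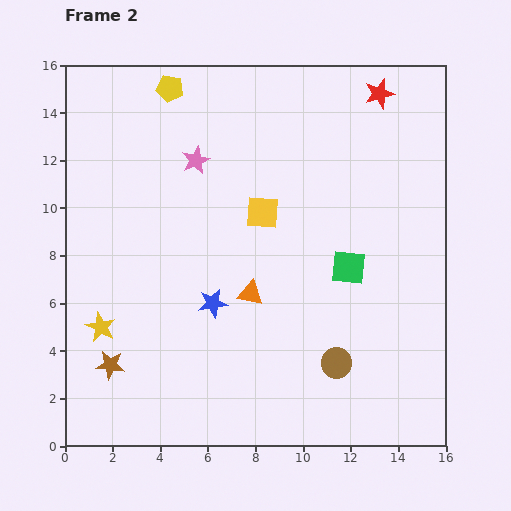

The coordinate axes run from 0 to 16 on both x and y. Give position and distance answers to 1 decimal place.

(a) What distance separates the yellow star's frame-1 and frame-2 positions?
2.0

The yellow star moved from (3.1, 6.2) to (1.5, 5.0), a distance of √(1.6² + 1.2²) ≈ 2.0.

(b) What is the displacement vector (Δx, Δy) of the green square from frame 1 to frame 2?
(-1.4, 0.8)

The green square was at (13.3, 6.7) in frame 1 and (11.9, 7.5) in frame 2.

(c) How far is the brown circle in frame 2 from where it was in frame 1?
2.2

The brown circle moved from (12.1, 1.4) to (11.4, 3.5), a distance of √(0.7² + 2.1²) ≈ 2.2.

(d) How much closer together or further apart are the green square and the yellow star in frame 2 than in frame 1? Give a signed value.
+0.5

Distance in frame 1: 10.2. Distance in frame 2: 10.7.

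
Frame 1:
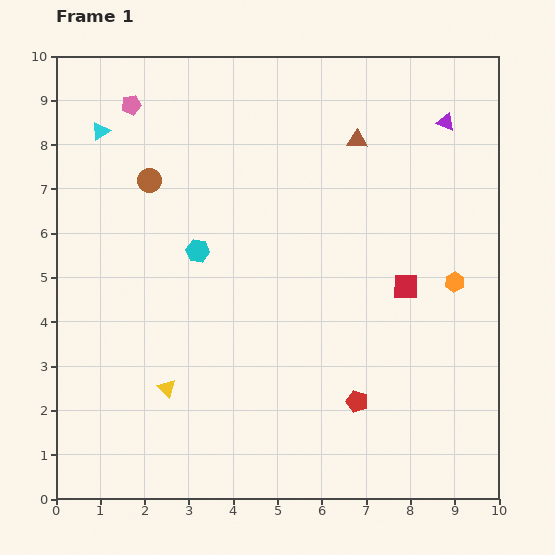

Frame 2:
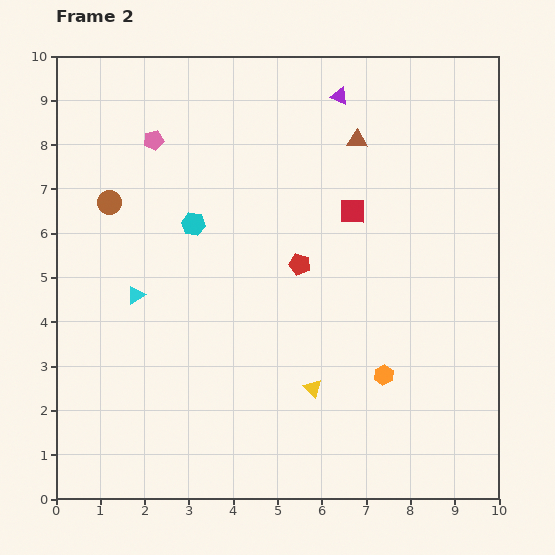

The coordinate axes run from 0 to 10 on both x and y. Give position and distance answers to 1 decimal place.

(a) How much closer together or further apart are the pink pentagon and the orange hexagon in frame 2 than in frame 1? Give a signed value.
-0.9

Distance in frame 1: 8.3. Distance in frame 2: 7.4.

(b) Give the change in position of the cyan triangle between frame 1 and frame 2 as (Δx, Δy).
(0.8, -3.7)

The cyan triangle was at (1.0, 8.3) in frame 1 and (1.8, 4.6) in frame 2.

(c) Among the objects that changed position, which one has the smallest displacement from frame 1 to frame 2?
the cyan hexagon

(moved 0.6)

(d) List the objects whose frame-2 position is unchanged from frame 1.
the brown triangle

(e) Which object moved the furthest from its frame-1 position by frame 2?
the cyan triangle

(moved 3.8; next 3.4)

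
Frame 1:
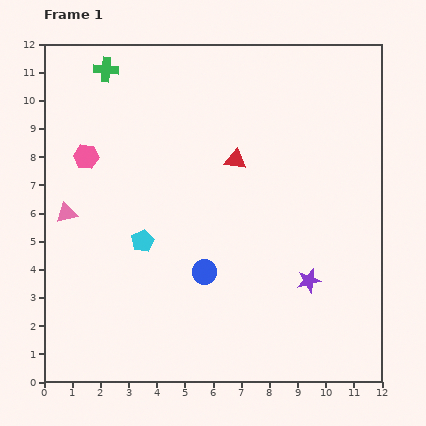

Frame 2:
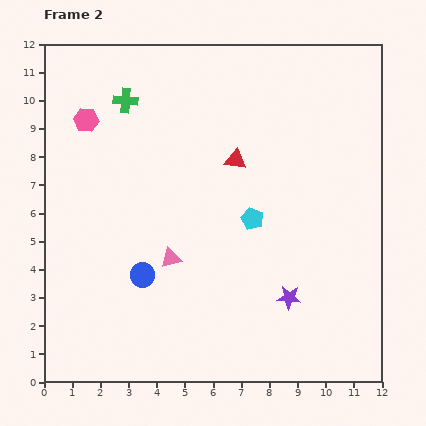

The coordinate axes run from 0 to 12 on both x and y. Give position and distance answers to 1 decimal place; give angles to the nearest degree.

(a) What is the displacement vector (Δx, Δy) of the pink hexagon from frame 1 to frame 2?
(0.0, 1.3)

The pink hexagon was at (1.5, 8.0) in frame 1 and (1.5, 9.3) in frame 2.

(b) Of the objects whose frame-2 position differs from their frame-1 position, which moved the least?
the purple star

(moved 0.9)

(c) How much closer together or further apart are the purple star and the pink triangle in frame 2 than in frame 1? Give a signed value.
-4.5

Distance in frame 1: 8.9. Distance in frame 2: 4.4.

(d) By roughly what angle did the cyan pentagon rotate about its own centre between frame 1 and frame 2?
22° counter-clockwise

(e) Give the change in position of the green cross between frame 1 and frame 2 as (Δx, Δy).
(0.7, -1.1)

The green cross was at (2.2, 11.1) in frame 1 and (2.9, 10.0) in frame 2.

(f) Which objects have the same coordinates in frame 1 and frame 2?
the red triangle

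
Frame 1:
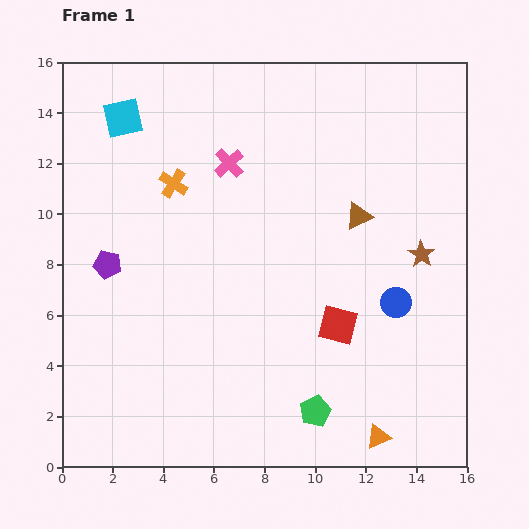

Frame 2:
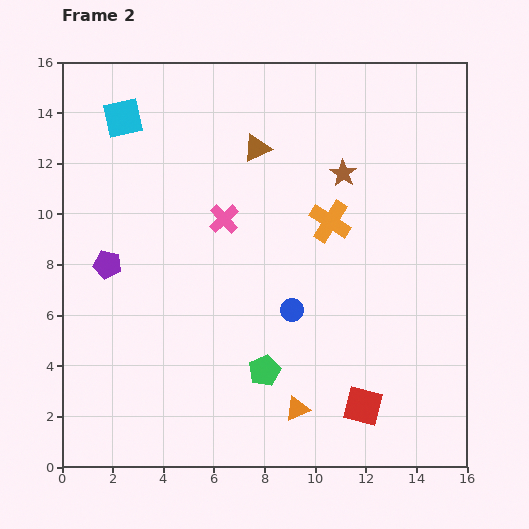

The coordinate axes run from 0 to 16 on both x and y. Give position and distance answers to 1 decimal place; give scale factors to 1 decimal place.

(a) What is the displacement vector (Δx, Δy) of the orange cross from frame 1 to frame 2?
(6.2, -1.5)

The orange cross was at (4.4, 11.2) in frame 1 and (10.6, 9.7) in frame 2.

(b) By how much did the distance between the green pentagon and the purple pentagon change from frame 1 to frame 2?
-2.5

Distance in frame 1: 10.0. Distance in frame 2: 7.5.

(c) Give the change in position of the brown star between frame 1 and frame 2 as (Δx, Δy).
(-3.1, 3.2)

The brown star was at (14.2, 8.4) in frame 1 and (11.1, 11.6) in frame 2.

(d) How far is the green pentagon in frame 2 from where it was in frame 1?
2.6

The green pentagon moved from (10.0, 2.2) to (8.0, 3.8), a distance of √(2.0² + 1.6²) ≈ 2.6.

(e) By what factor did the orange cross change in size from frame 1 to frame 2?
1.5×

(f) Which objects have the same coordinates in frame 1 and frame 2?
the purple pentagon, the cyan square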